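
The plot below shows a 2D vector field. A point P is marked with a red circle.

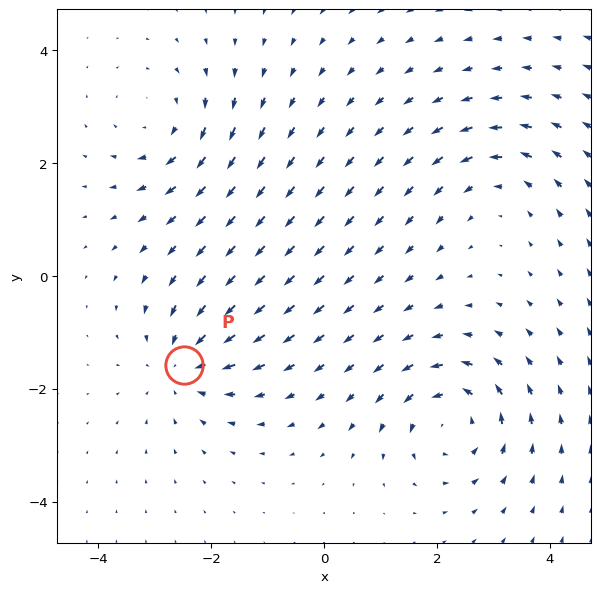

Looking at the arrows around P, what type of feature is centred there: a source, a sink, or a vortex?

At P (-2.5, -1.6) the arrows converge inward. Divergence about -4, curl ≈0 — negative divergence with near-zero curl is a sink.

sink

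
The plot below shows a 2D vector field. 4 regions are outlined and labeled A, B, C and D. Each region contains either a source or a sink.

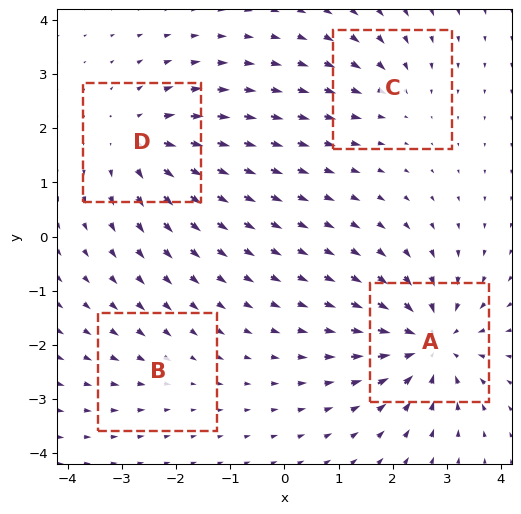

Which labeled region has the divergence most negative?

Divergence at each region's feature centre — A: about -7, B: about -2, C: about -3, D: about +5. Region A is most negative.

A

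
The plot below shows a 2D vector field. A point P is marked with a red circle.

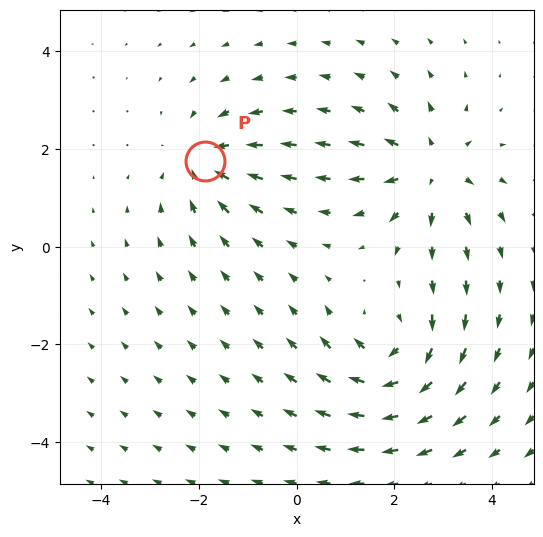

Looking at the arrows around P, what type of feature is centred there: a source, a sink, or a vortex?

sink

At P (-1.9, 1.7) the arrows converge inward. Divergence about -3, curl ≈0 — negative divergence with near-zero curl is a sink.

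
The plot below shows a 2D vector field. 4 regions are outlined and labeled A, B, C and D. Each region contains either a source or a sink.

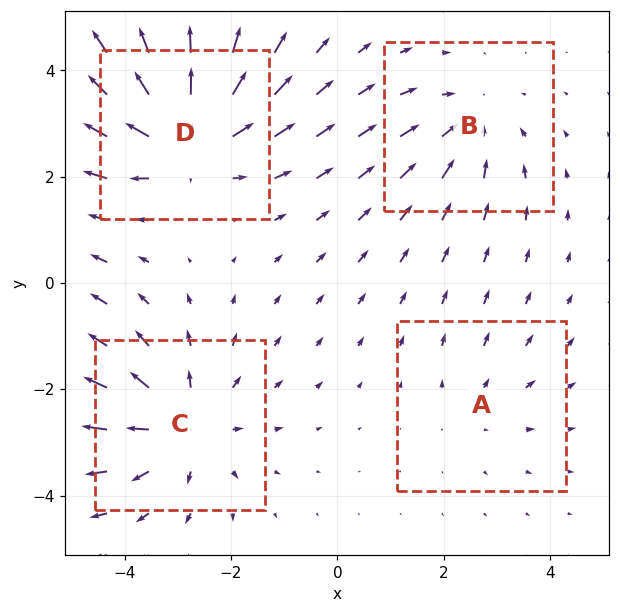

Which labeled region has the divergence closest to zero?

A

Divergence at each region's feature centre — A: about +2, B: about -3, C: about +4, D: about +6. Region A is closest to zero.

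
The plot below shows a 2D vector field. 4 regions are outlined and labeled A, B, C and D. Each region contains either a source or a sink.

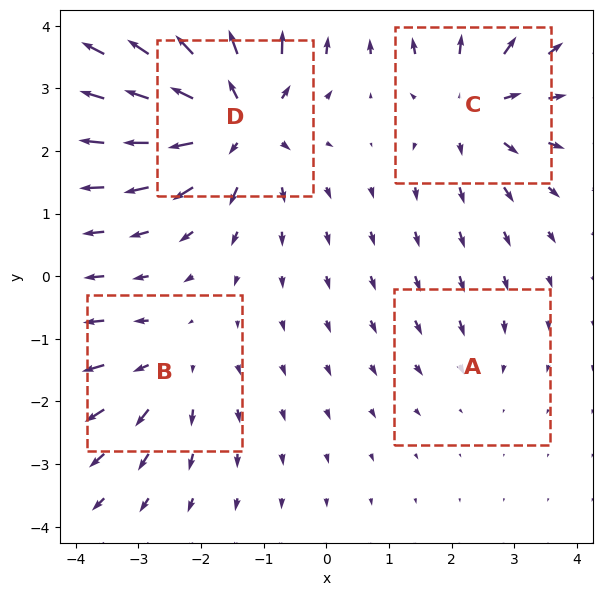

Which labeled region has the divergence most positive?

D

Divergence at each region's feature centre — A: about -2, B: about +4, C: about +5, D: about +8. Region D is most positive.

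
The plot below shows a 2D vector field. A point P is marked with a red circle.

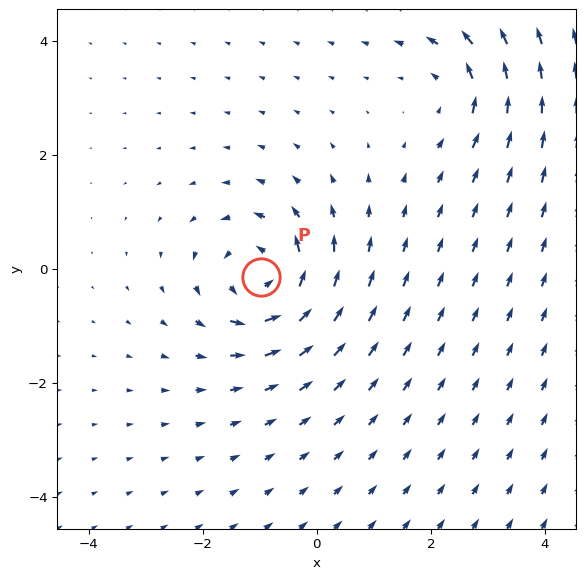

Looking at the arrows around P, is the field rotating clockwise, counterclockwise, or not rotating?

counterclockwise

Near P at (-1.0, -0.1) the arrows circulate counterclockwise. The curl (z-component) there is about +6; positive curl means counterclockwise rotation.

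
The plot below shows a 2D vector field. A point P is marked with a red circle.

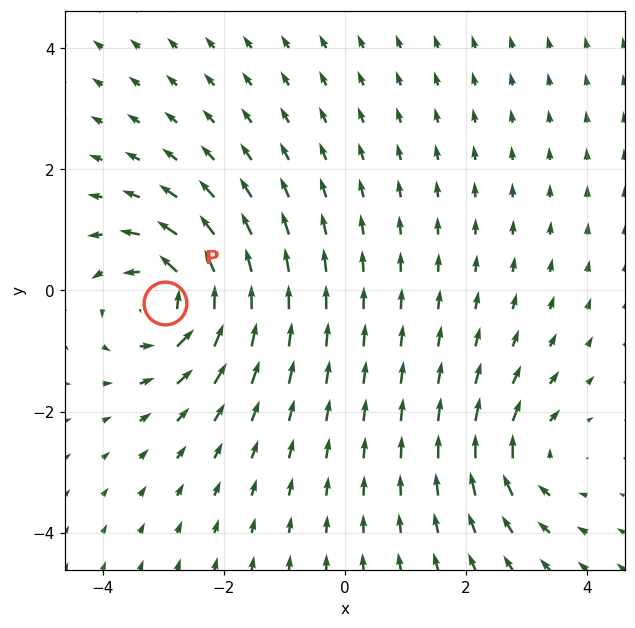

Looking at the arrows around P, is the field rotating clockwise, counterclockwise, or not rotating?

Near P at (-3.0, -0.2) the arrows circulate counterclockwise. The curl (z-component) there is about +5; positive curl means counterclockwise rotation.

counterclockwise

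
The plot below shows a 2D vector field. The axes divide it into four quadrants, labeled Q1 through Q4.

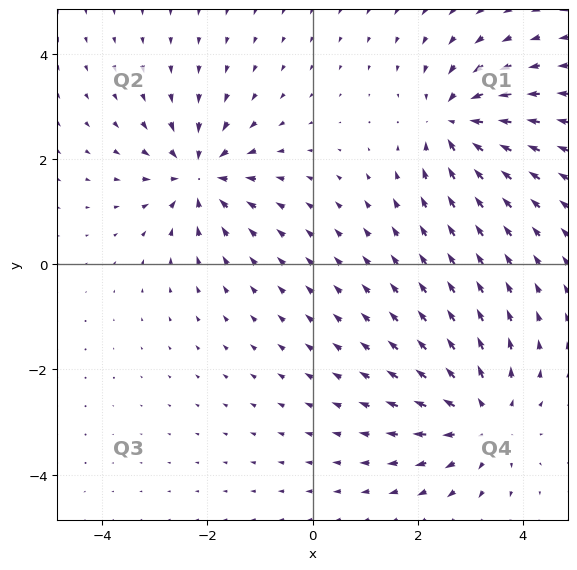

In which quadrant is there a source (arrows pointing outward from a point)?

The source sits at approximately (3.2, -3.0), which lies in quadrant Q4. The divergence there is about +5, positive as expected for a source.

Q4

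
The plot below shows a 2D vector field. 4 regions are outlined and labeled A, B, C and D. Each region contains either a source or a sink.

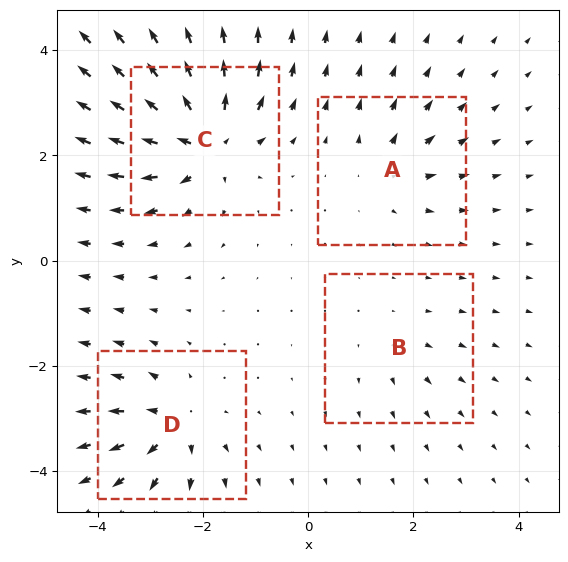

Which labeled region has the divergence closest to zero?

Divergence at each region's feature centre — A: about +4, B: about +2, C: about +9, D: about +6. Region B is closest to zero.

B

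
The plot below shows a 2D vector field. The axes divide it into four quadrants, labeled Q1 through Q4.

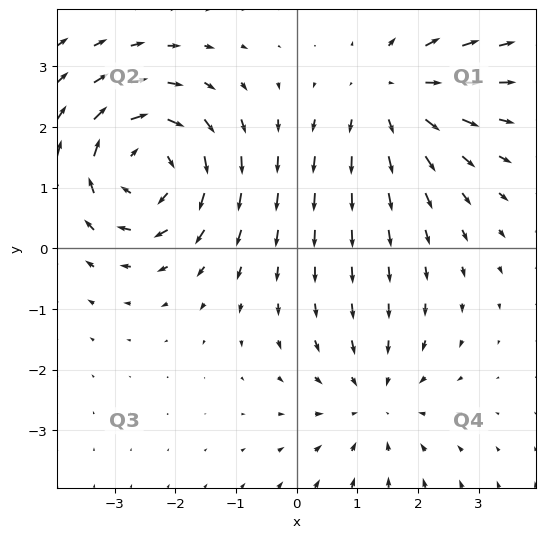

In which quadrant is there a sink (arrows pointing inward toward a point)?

The sink sits at approximately (1.3, -2.5), which lies in quadrant Q4. The divergence there is about -3, negative as expected for a sink.

Q4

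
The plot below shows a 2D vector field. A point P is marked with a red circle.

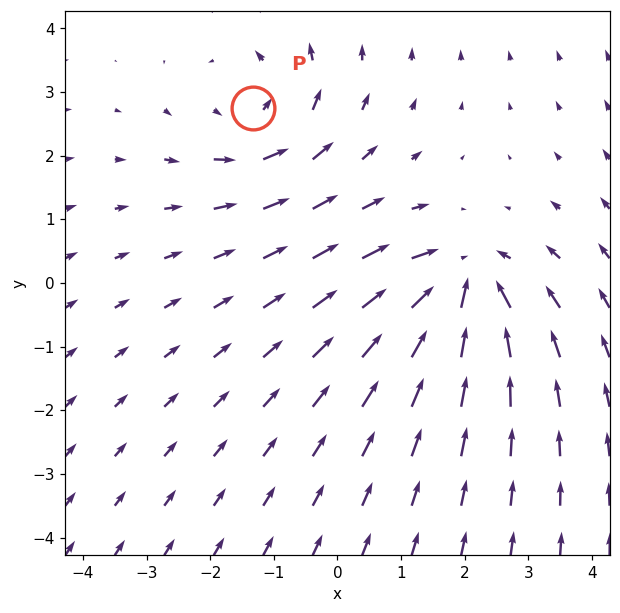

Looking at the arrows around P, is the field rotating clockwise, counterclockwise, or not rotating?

counterclockwise

Near P at (-1.3, 2.7) the arrows circulate counterclockwise. The curl (z-component) there is about +3; positive curl means counterclockwise rotation.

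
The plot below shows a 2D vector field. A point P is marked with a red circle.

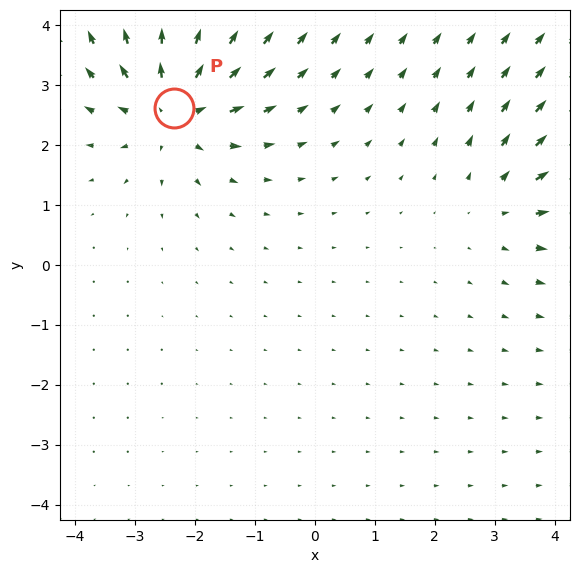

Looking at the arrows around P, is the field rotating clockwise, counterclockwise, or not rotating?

Near P at (-2.4, 2.6) the arrows show no circulation. The curl there is ≈0.

not rotating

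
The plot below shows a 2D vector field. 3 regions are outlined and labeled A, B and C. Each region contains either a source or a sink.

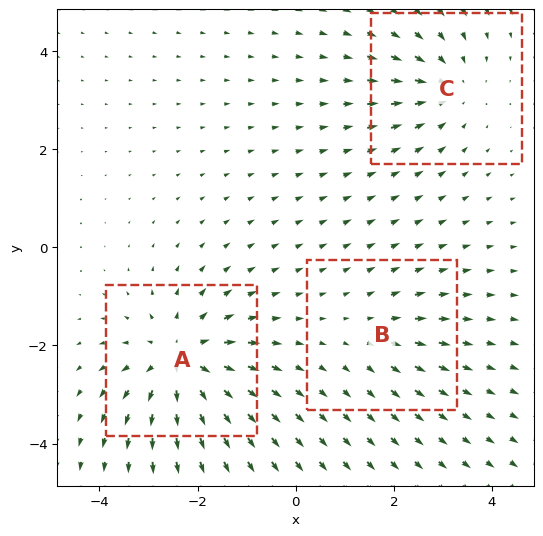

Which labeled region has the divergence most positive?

A

Divergence at each region's feature centre — A: about +5, B: about +2, C: about -3. Region A is most positive.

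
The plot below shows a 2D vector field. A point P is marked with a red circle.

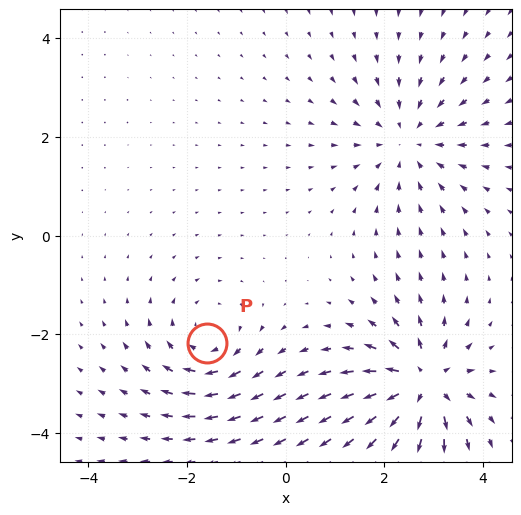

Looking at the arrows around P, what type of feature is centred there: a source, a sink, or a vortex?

vortex

At P (-1.6, -2.2) the arrows circulate clockwise. Divergence ≈0, curl about -3 — near-zero divergence with nonzero curl is a vortex.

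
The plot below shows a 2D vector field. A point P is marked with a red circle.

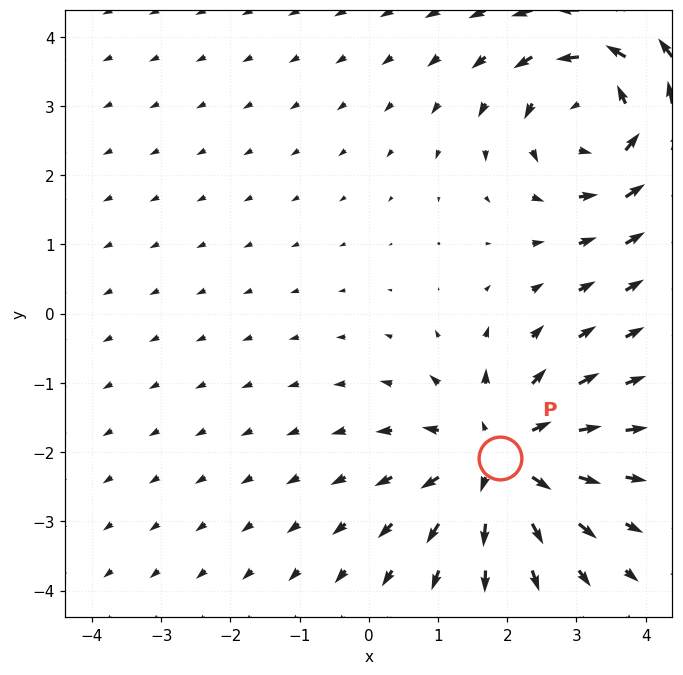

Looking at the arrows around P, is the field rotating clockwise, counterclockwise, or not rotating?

Near P at (1.9, -2.1) the arrows show no circulation. The curl there is ≈0.

not rotating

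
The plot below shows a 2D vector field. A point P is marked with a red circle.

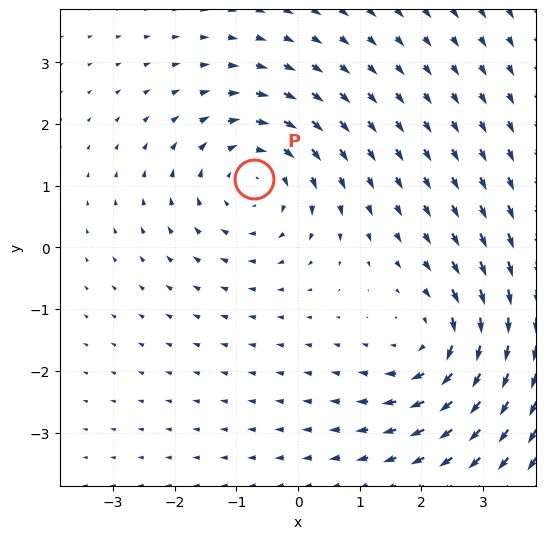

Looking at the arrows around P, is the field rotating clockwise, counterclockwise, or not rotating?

Near P at (-0.7, 1.1) the arrows circulate clockwise. The curl (z-component) there is about -4; negative curl means clockwise rotation.

clockwise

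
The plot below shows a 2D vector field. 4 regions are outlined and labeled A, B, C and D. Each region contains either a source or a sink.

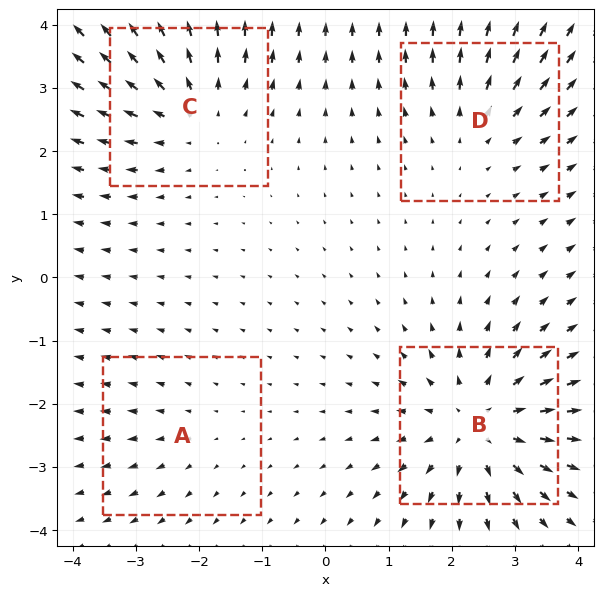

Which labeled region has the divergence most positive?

Divergence at each region's feature centre — A: about +2, B: about +6, C: about +4, D: about +3. Region B is most positive.

B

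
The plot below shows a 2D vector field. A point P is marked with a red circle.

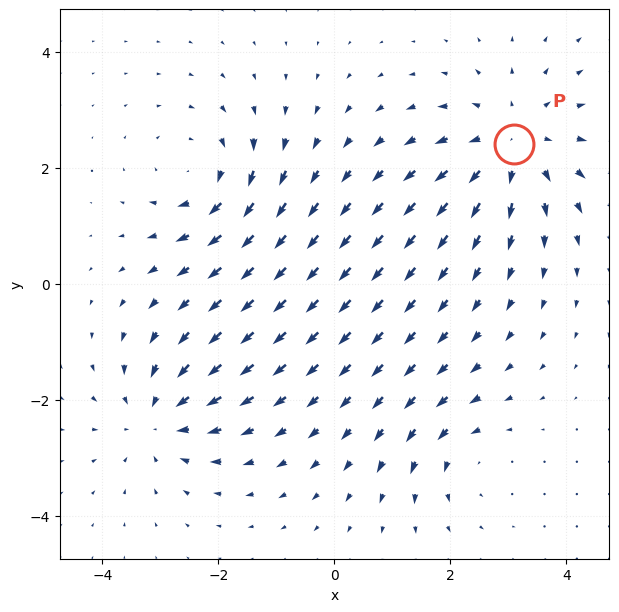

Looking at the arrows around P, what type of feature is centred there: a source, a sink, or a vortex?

source

At P (3.1, 2.4) the arrows spread outward. Divergence about +4, curl ≈0 — positive divergence with near-zero curl is a source.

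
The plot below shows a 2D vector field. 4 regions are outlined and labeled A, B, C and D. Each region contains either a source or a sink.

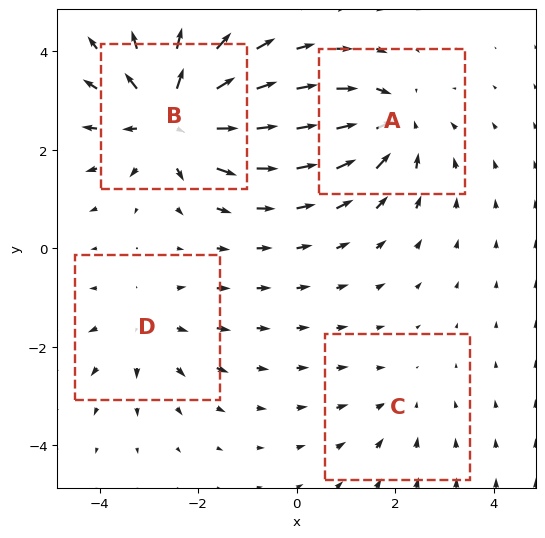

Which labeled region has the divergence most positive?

Divergence at each region's feature centre — A: about -4, B: about +6, C: about -2, D: about +3. Region B is most positive.

B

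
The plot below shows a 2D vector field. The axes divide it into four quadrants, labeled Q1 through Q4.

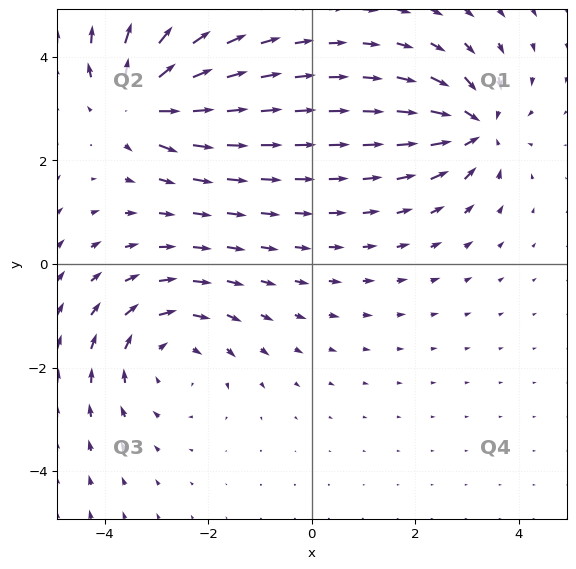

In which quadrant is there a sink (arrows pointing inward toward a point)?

The sink sits at approximately (3.2, 2.6), which lies in quadrant Q1. The divergence there is about -5, negative as expected for a sink.

Q1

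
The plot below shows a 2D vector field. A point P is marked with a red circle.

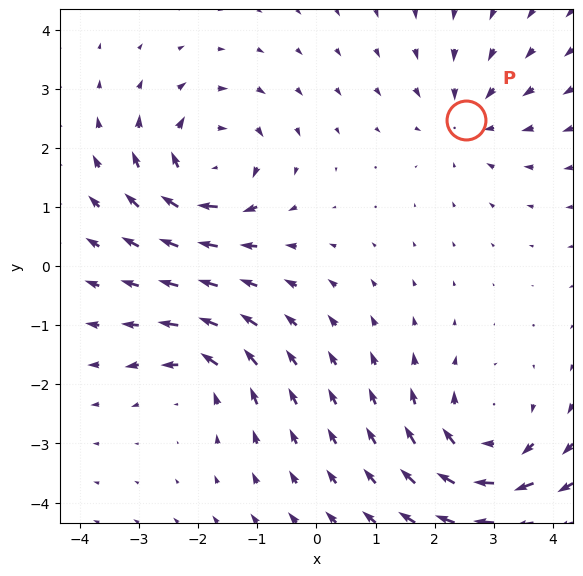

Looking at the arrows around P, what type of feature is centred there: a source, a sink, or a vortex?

At P (2.5, 2.5) the arrows converge inward. Divergence about -3, curl ≈0 — negative divergence with near-zero curl is a sink.

sink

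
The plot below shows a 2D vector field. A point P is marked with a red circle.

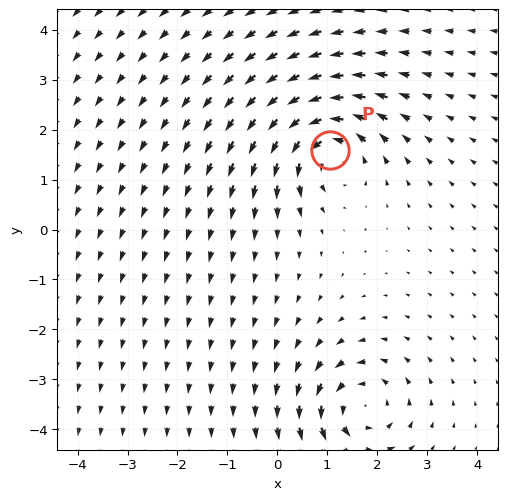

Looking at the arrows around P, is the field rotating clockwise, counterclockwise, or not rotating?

counterclockwise

Near P at (1.1, 1.6) the arrows circulate counterclockwise. The curl (z-component) there is about +6; positive curl means counterclockwise rotation.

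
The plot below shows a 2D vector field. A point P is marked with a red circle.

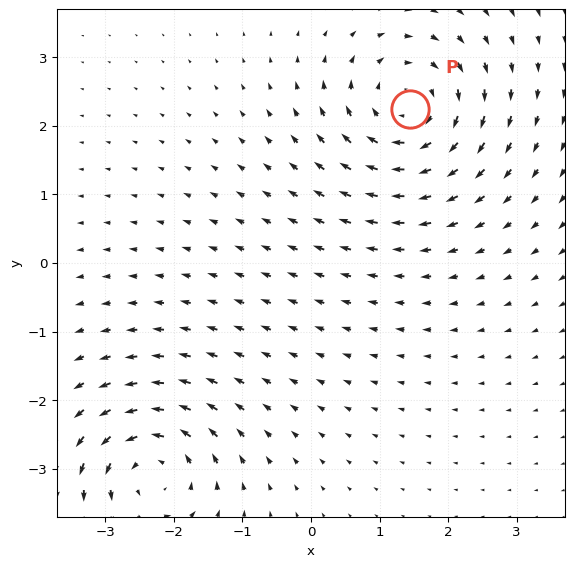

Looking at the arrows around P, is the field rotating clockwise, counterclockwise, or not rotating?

Near P at (1.4, 2.3) the arrows circulate clockwise. The curl (z-component) there is about -6; negative curl means clockwise rotation.

clockwise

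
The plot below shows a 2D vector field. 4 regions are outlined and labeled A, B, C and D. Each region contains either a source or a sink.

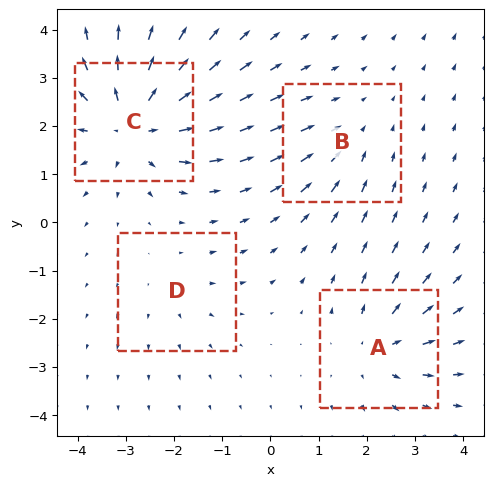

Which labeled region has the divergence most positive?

C

Divergence at each region's feature centre — A: about +4, B: about -3, C: about +7, D: about +2. Region C is most positive.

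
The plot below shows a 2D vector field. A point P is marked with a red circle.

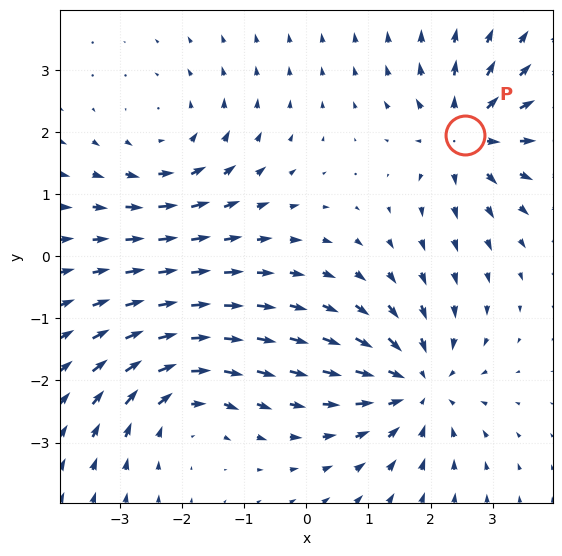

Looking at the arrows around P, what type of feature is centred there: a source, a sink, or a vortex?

source

At P (2.6, 2.0) the arrows spread outward. Divergence about +5, curl ≈0 — positive divergence with near-zero curl is a source.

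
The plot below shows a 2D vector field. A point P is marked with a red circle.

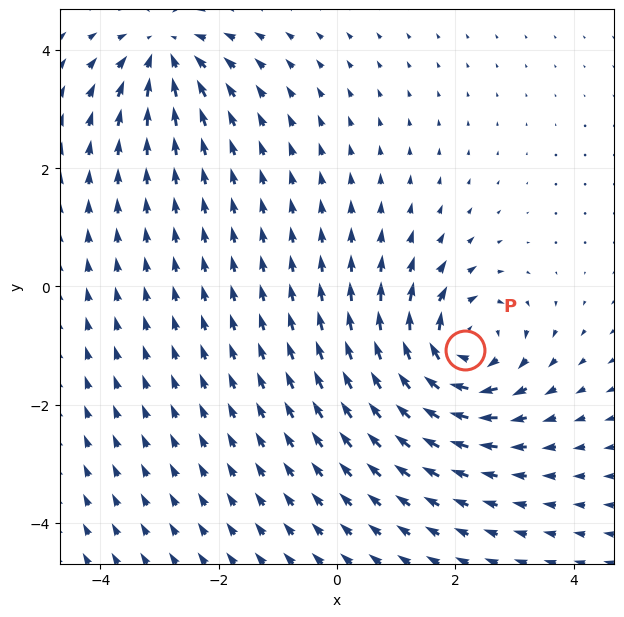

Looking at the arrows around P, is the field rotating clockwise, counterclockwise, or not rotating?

Near P at (2.2, -1.1) the arrows circulate clockwise. The curl (z-component) there is about -5; negative curl means clockwise rotation.

clockwise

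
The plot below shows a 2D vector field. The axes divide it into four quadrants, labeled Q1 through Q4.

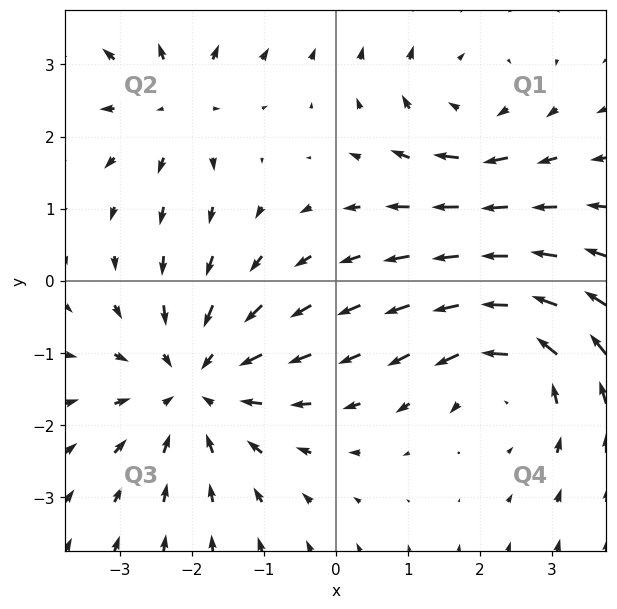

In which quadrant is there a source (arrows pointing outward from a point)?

The source sits at approximately (-2.2, 2.5), which lies in quadrant Q2. The divergence there is about +3, positive as expected for a source.

Q2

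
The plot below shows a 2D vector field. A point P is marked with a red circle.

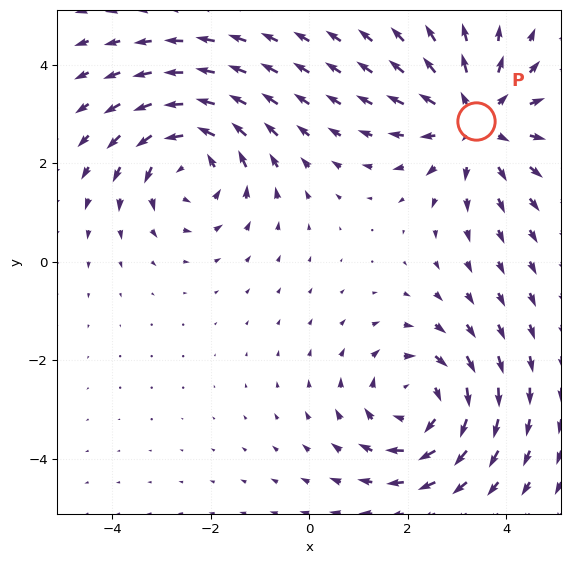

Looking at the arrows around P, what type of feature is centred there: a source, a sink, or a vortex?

source

At P (3.4, 2.8) the arrows spread outward. Divergence about +4, curl ≈0 — positive divergence with near-zero curl is a source.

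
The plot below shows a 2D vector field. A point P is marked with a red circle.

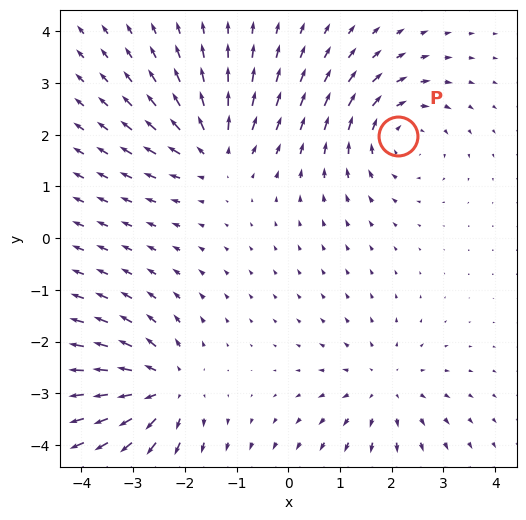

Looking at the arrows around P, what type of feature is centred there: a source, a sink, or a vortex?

At P (2.1, 2.0) the arrows circulate clockwise. Divergence ≈0, curl about -5 — near-zero divergence with nonzero curl is a vortex.

vortex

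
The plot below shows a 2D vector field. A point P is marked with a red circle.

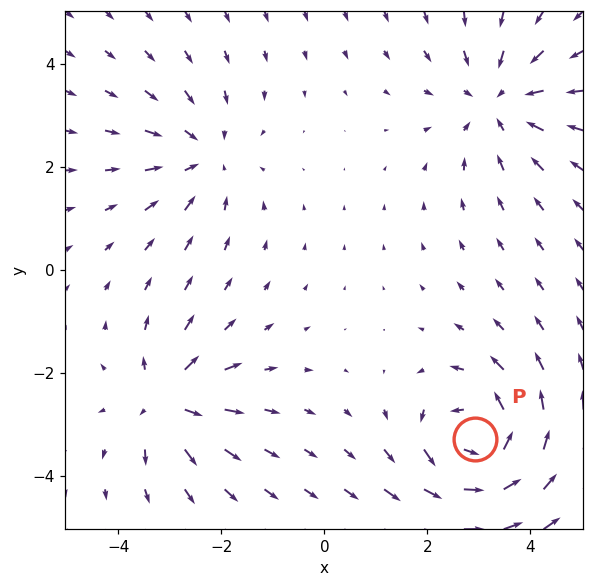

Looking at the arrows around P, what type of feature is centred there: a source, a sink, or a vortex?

vortex

At P (2.9, -3.3) the arrows circulate counterclockwise. Divergence ≈0, curl about +6 — near-zero divergence with nonzero curl is a vortex.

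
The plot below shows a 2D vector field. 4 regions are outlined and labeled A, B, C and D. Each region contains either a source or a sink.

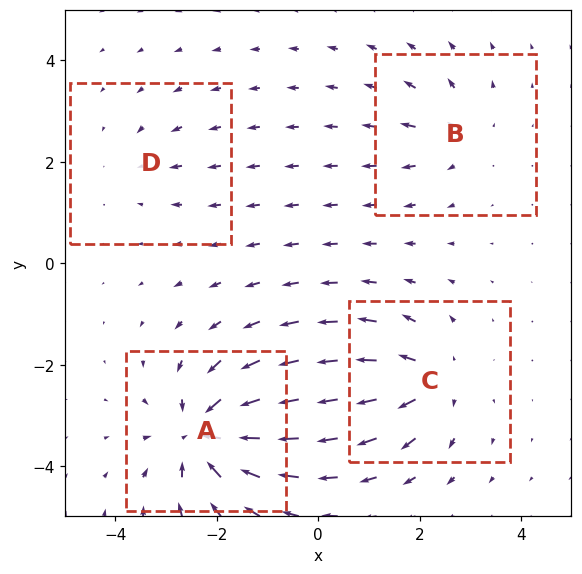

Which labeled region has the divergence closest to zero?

Divergence at each region's feature centre — A: about -8, B: about +4, C: about +6, D: about -2. Region D is closest to zero.

D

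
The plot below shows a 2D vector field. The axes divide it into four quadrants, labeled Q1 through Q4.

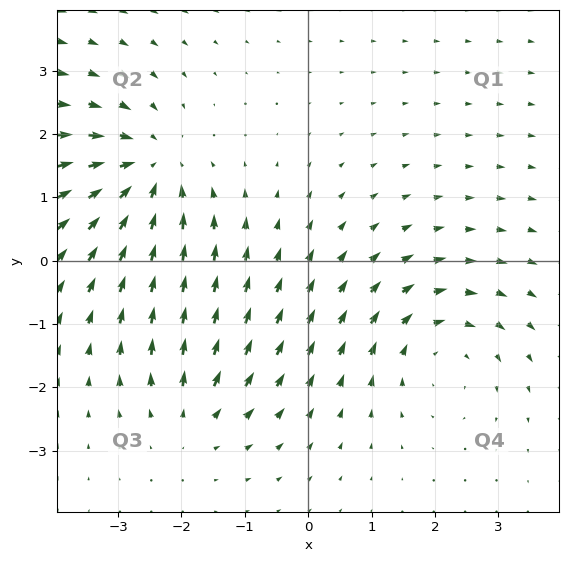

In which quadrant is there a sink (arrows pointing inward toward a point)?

The sink sits at approximately (-2.5, 1.4), which lies in quadrant Q2. The divergence there is about -5, negative as expected for a sink.

Q2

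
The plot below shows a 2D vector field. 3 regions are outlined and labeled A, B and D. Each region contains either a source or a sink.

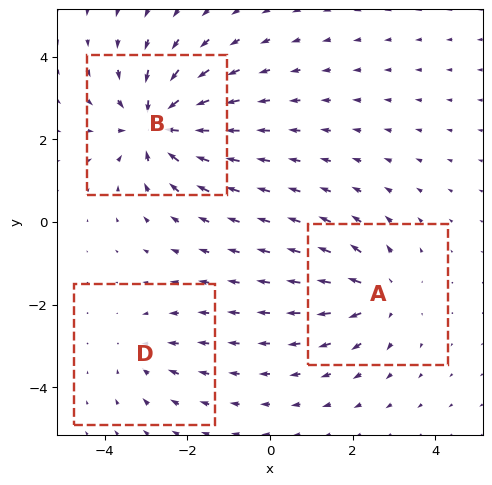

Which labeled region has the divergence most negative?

Divergence at each region's feature centre — A: about +4, B: about -6, D: about -2. Region B is most negative.

B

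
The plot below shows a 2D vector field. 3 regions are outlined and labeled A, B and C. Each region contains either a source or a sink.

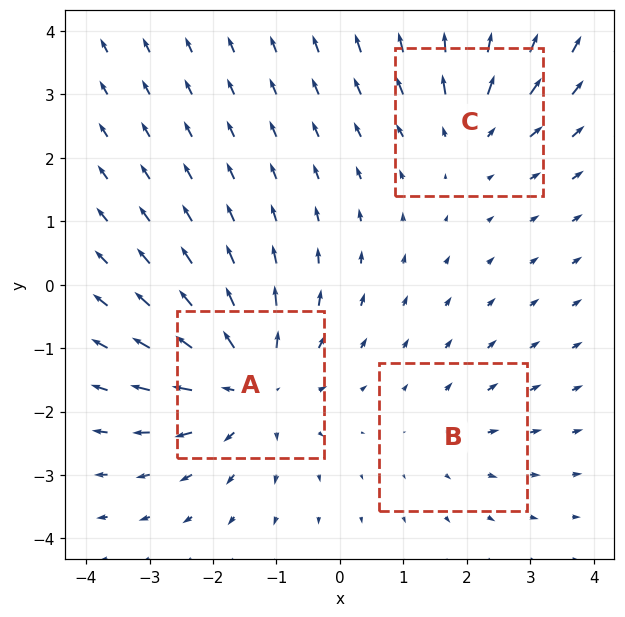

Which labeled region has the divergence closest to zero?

B

Divergence at each region's feature centre — A: about +4, B: about +2, C: about +3. Region B is closest to zero.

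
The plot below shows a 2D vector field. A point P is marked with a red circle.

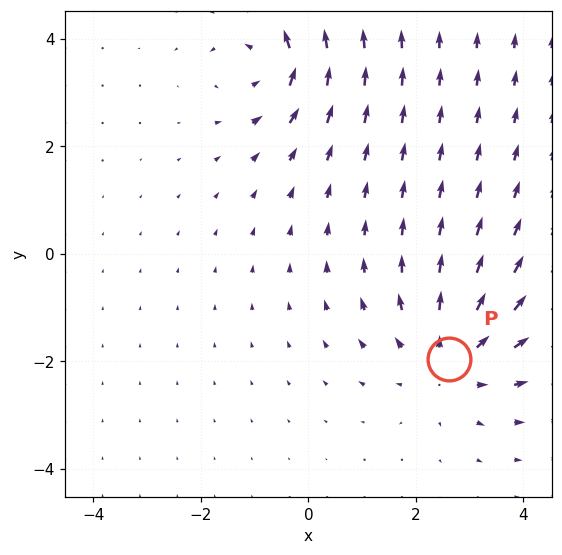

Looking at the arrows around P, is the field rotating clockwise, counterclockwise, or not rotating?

not rotating

Near P at (2.6, -2.0) the arrows show no circulation. The curl there is ≈0.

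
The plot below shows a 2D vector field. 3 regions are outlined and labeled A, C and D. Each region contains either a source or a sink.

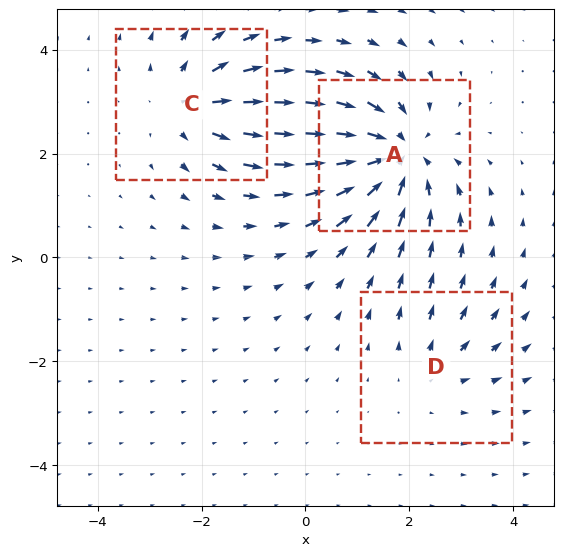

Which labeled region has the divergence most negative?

A

Divergence at each region's feature centre — A: about -5, C: about +3, D: about +2. Region A is most negative.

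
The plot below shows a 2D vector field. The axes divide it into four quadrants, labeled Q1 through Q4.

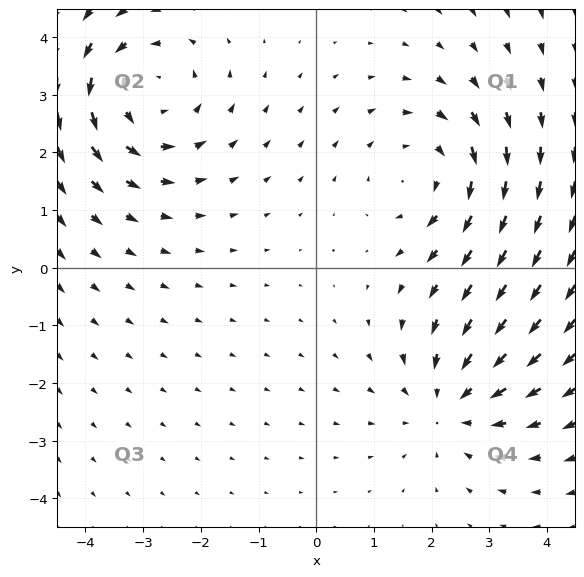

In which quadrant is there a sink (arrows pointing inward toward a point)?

Q4

The sink sits at approximately (2.3, -2.4), which lies in quadrant Q4. The divergence there is about -3, negative as expected for a sink.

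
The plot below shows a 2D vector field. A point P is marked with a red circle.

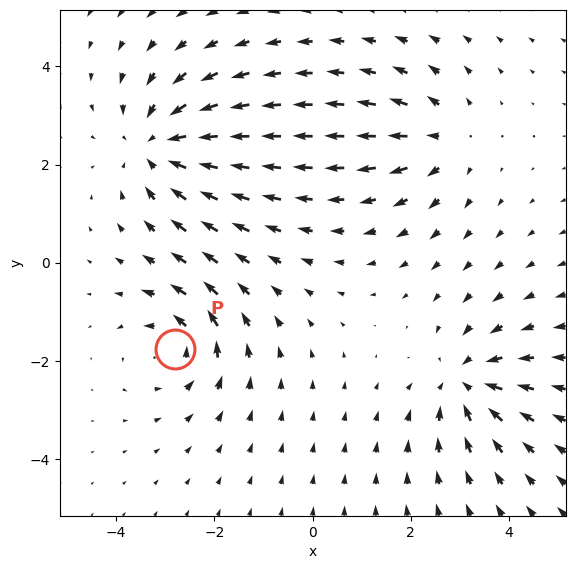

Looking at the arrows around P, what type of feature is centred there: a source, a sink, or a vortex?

At P (-2.8, -1.8) the arrows circulate counterclockwise. Divergence ≈0, curl about +4 — near-zero divergence with nonzero curl is a vortex.

vortex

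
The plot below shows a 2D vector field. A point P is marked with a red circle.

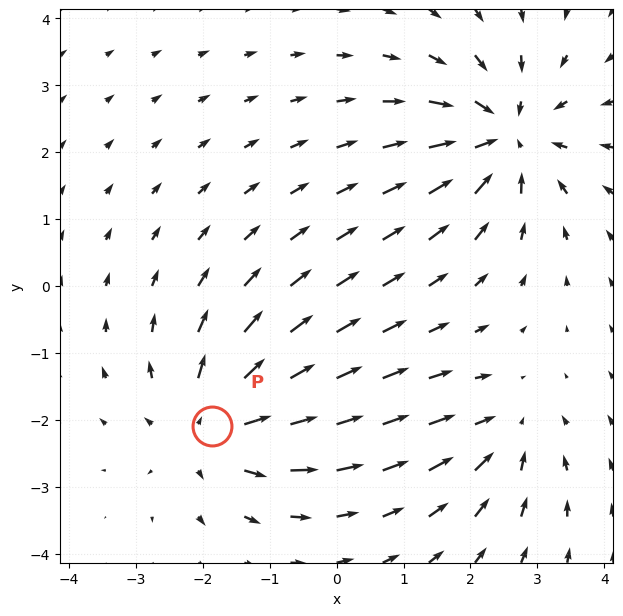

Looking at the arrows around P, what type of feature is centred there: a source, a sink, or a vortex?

At P (-1.9, -2.1) the arrows spread outward. Divergence about +5, curl ≈0 — positive divergence with near-zero curl is a source.

source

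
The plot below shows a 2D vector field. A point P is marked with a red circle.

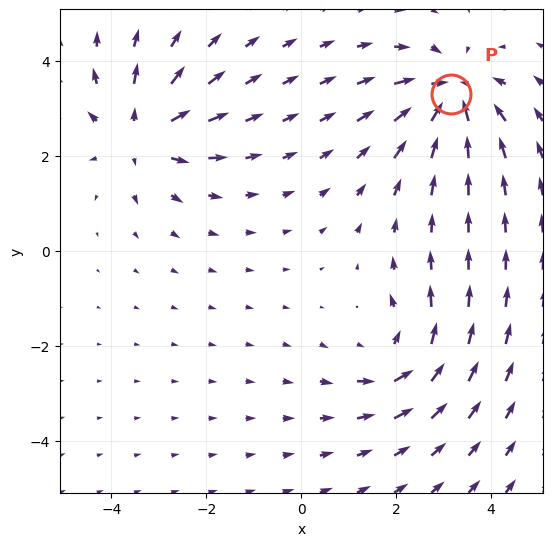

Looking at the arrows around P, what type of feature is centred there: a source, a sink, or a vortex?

At P (3.2, 3.3) the arrows converge inward. Divergence about -5, curl ≈0 — negative divergence with near-zero curl is a sink.

sink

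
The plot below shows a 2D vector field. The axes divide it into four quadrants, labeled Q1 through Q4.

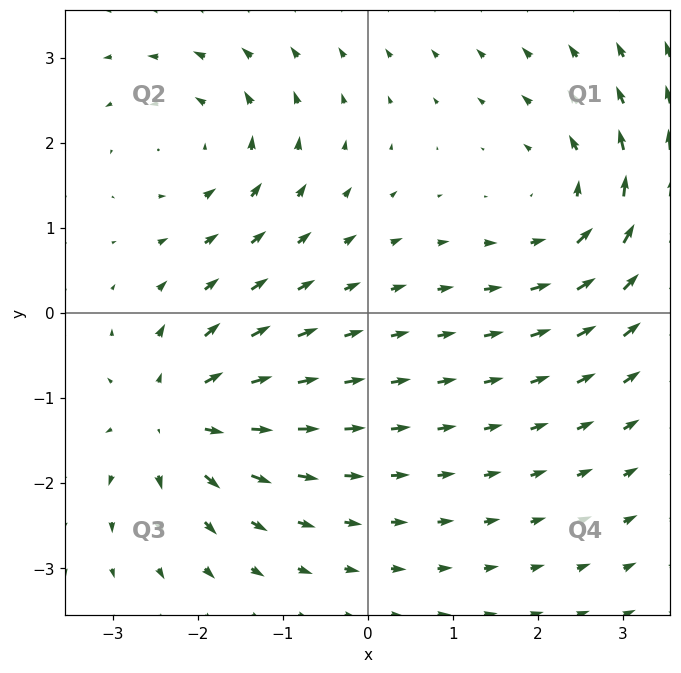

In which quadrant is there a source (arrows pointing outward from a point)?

Q3

The source sits at approximately (-2.2, -1.2), which lies in quadrant Q3. The divergence there is about +5, positive as expected for a source.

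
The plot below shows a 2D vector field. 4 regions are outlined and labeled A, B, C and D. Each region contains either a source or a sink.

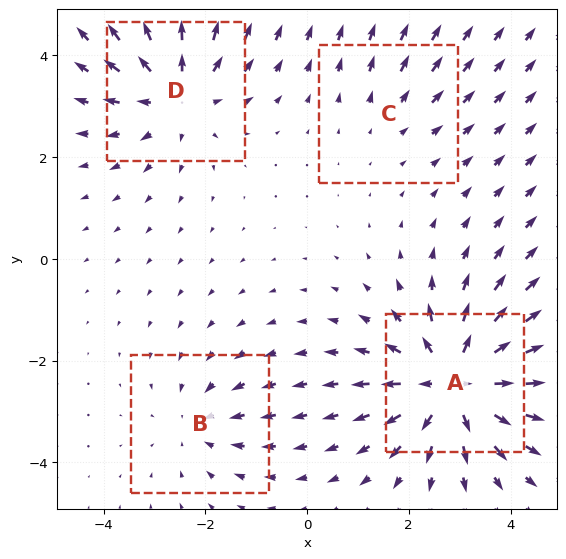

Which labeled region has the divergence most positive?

A

Divergence at each region's feature centre — A: about +7, B: about -3, C: about +2, D: about +5. Region A is most positive.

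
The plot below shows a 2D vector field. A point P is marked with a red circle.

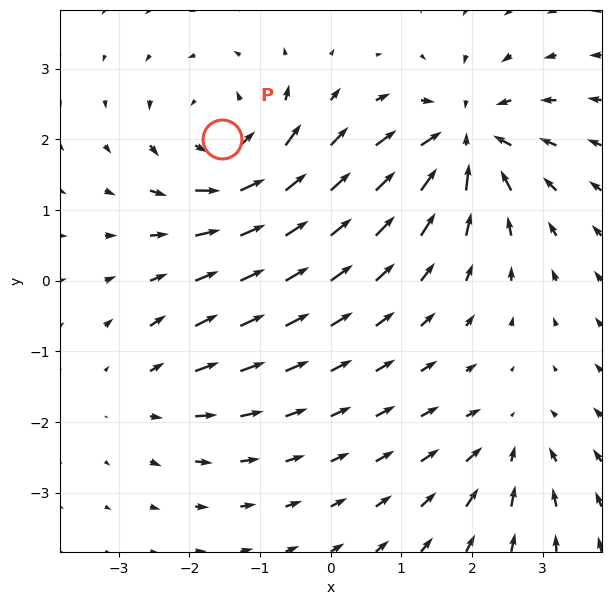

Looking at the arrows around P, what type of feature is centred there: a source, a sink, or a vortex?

At P (-1.5, 2.0) the arrows circulate counterclockwise. Divergence ≈0, curl about +5 — near-zero divergence with nonzero curl is a vortex.

vortex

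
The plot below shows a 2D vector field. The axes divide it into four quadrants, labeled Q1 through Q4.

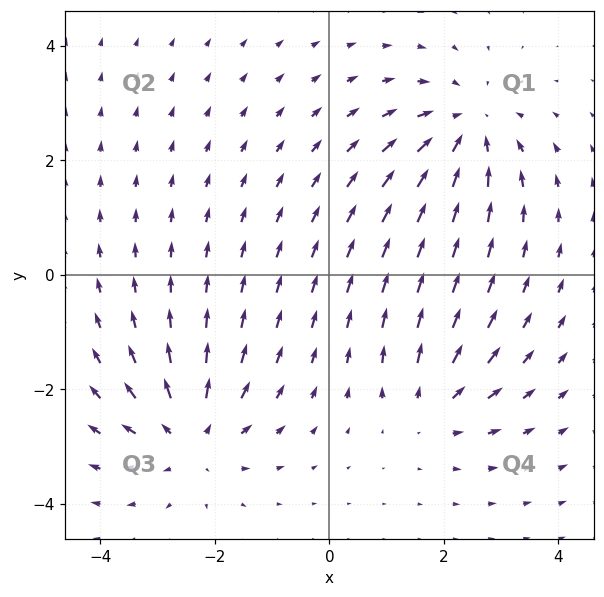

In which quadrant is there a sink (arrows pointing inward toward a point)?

The sink sits at approximately (2.4, 2.5), which lies in quadrant Q1. The divergence there is about -4, negative as expected for a sink.

Q1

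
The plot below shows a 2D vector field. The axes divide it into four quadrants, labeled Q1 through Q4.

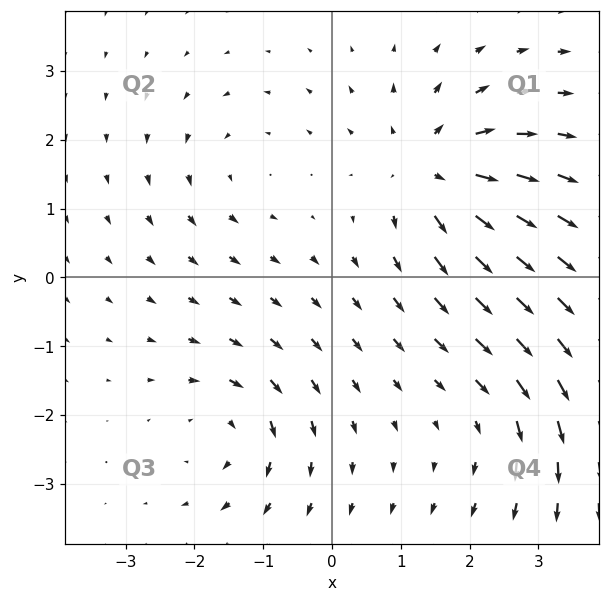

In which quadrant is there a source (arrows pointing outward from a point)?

The source sits at approximately (1.5, 1.6), which lies in quadrant Q1. The divergence there is about +6, positive as expected for a source.

Q1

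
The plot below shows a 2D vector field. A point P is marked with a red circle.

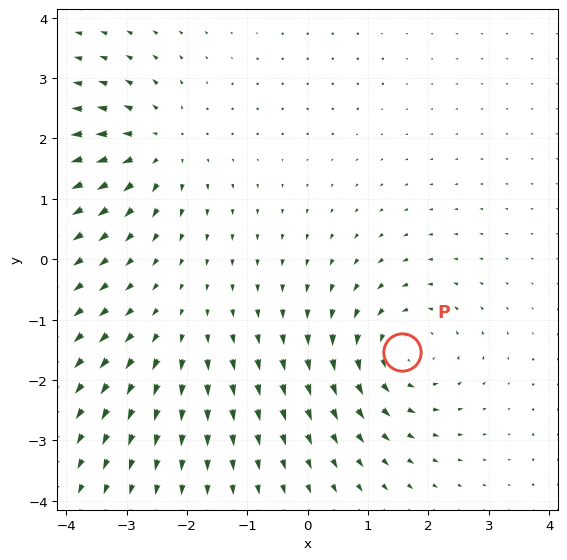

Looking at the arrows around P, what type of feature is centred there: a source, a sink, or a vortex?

vortex

At P (1.6, -1.5) the arrows circulate counterclockwise. Divergence ≈0, curl about +4 — near-zero divergence with nonzero curl is a vortex.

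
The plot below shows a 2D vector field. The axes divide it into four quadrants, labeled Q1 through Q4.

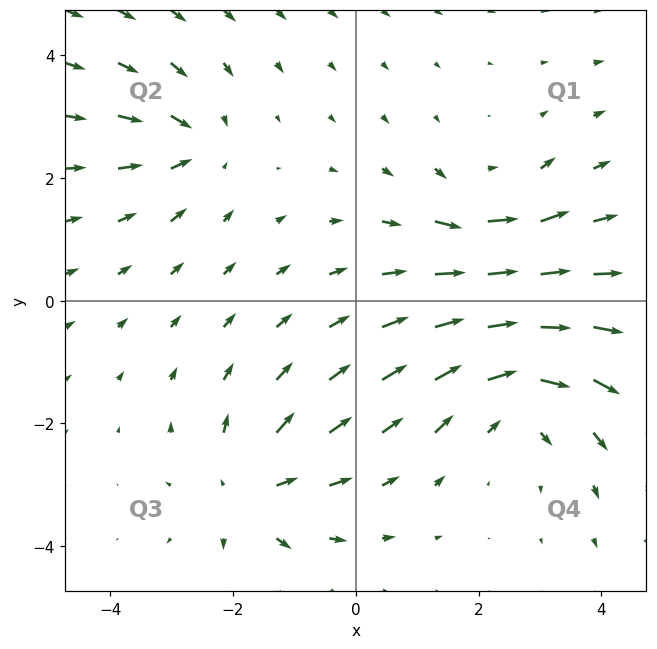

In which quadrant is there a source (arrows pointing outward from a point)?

Q3

The source sits at approximately (-1.7, -3.1), which lies in quadrant Q3. The divergence there is about +4, positive as expected for a source.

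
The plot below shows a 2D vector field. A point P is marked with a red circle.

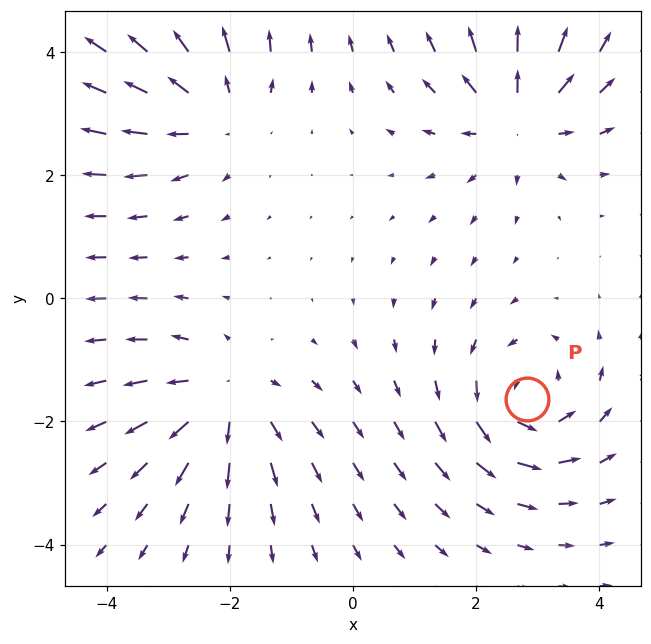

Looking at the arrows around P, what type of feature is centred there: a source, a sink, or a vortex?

vortex

At P (2.8, -1.6) the arrows circulate counterclockwise. Divergence ≈0, curl about +4 — near-zero divergence with nonzero curl is a vortex.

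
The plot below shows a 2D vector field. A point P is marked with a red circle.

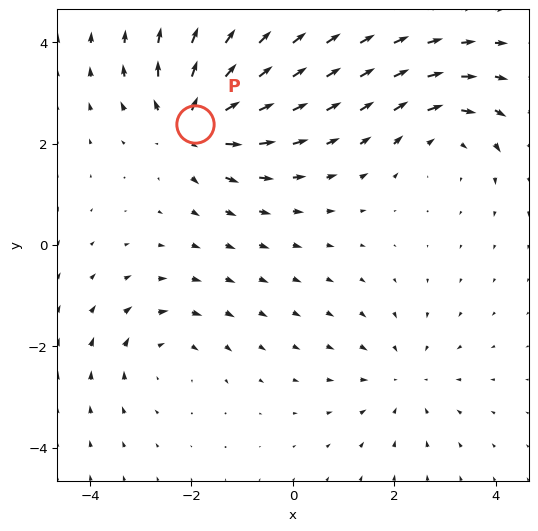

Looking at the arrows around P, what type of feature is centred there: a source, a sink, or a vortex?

At P (-1.9, 2.4) the arrows spread outward. Divergence about +6, curl ≈0 — positive divergence with near-zero curl is a source.

source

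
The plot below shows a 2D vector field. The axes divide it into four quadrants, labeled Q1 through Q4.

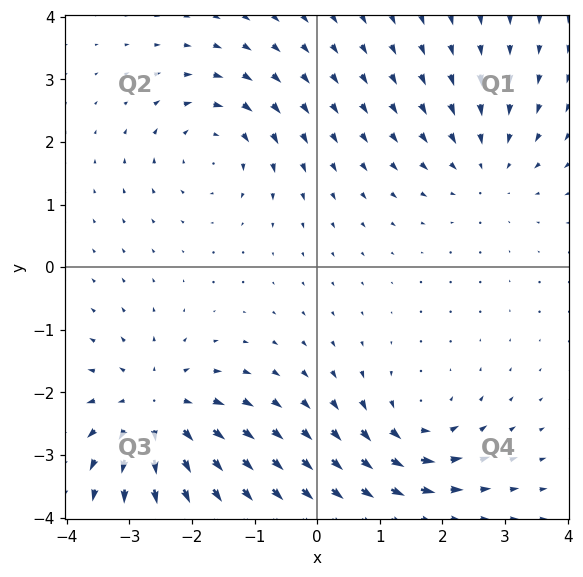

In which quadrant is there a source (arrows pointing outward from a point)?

The source sits at approximately (-2.6, -2.3), which lies in quadrant Q3. The divergence there is about +5, positive as expected for a source.

Q3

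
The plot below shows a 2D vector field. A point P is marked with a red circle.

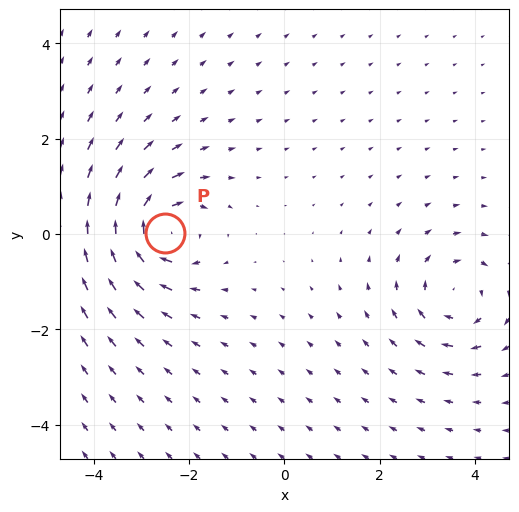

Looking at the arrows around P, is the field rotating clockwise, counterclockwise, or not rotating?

clockwise

Near P at (-2.5, 0.0) the arrows circulate clockwise. The curl (z-component) there is about -6; negative curl means clockwise rotation.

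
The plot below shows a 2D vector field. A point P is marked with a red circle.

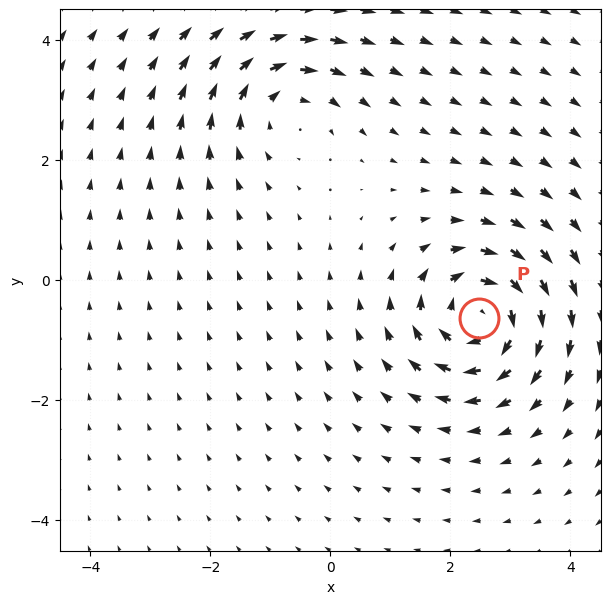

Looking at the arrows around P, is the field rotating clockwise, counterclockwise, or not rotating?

clockwise

Near P at (2.5, -0.6) the arrows circulate clockwise. The curl (z-component) there is about -6; negative curl means clockwise rotation.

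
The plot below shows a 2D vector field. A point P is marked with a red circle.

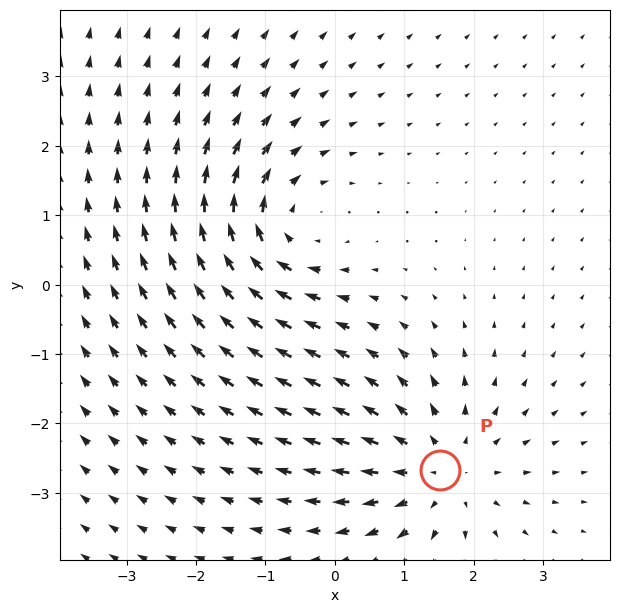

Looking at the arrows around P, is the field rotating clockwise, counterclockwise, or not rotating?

not rotating

Near P at (1.5, -2.7) the arrows show no circulation. The curl there is ≈0.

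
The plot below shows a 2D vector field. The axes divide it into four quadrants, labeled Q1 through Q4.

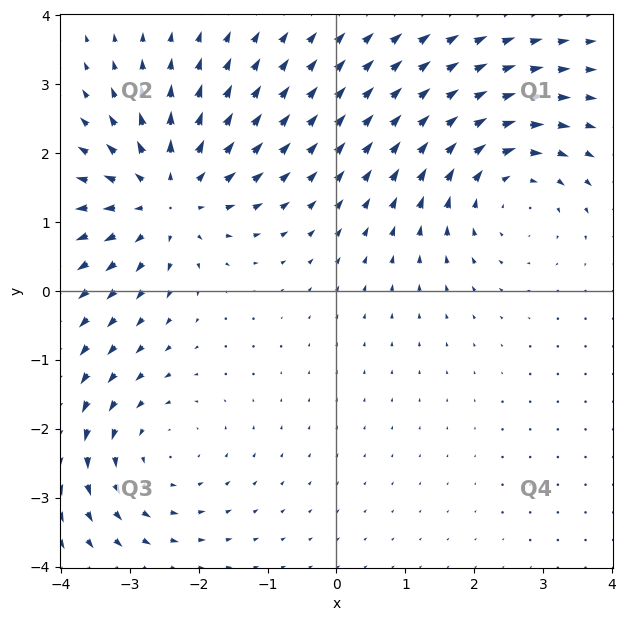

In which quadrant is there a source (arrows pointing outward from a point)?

The source sits at approximately (-2.5, 1.4), which lies in quadrant Q2. The divergence there is about +4, positive as expected for a source.

Q2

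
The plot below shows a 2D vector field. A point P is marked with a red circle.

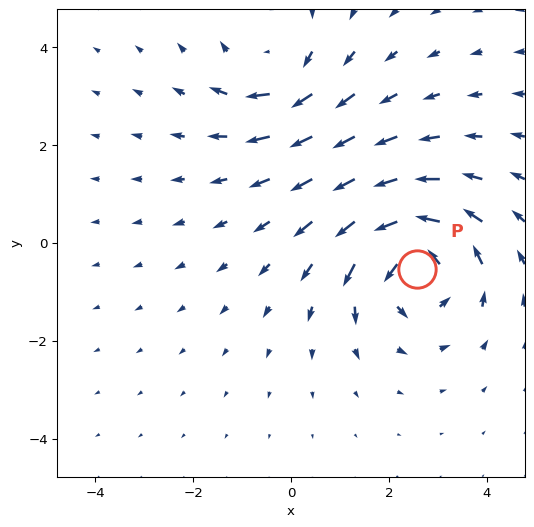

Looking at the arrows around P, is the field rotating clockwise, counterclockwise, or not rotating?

counterclockwise

Near P at (2.6, -0.5) the arrows circulate counterclockwise. The curl (z-component) there is about +4; positive curl means counterclockwise rotation.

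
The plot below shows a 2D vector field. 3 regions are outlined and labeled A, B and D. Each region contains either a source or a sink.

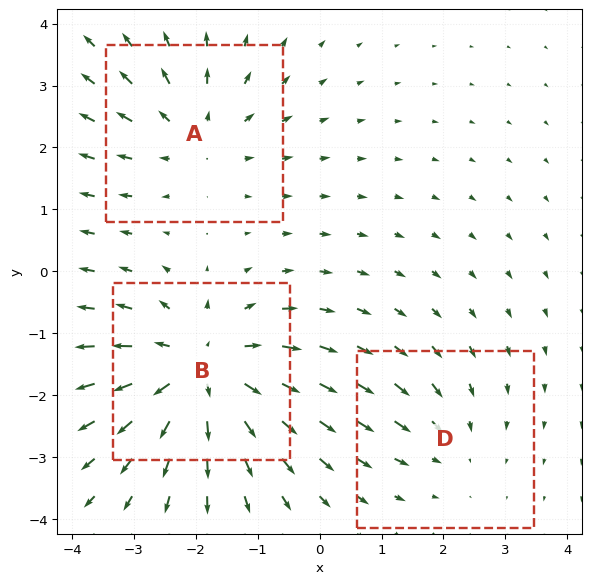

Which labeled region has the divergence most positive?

Divergence at each region's feature centre — A: about +3, B: about +5, D: about -2. Region B is most positive.

B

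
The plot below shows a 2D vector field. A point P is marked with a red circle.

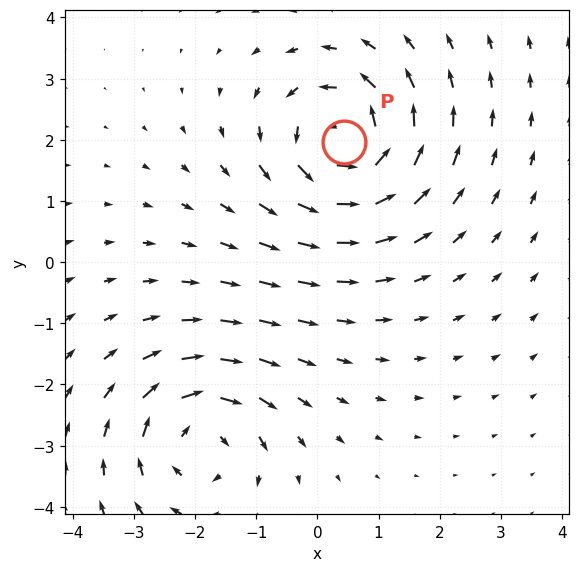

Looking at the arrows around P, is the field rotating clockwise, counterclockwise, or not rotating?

counterclockwise

Near P at (0.4, 2.0) the arrows circulate counterclockwise. The curl (z-component) there is about +4; positive curl means counterclockwise rotation.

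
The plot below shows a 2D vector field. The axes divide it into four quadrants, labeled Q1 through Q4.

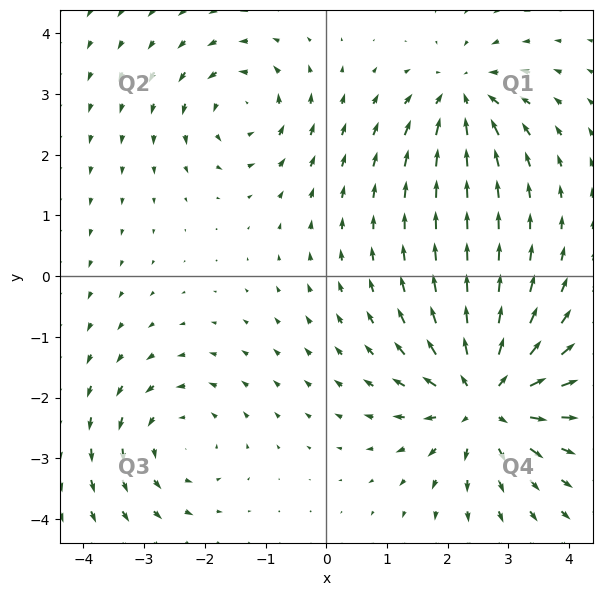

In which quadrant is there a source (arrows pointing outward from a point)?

The source sits at approximately (2.6, -2.0), which lies in quadrant Q4. The divergence there is about +5, positive as expected for a source.

Q4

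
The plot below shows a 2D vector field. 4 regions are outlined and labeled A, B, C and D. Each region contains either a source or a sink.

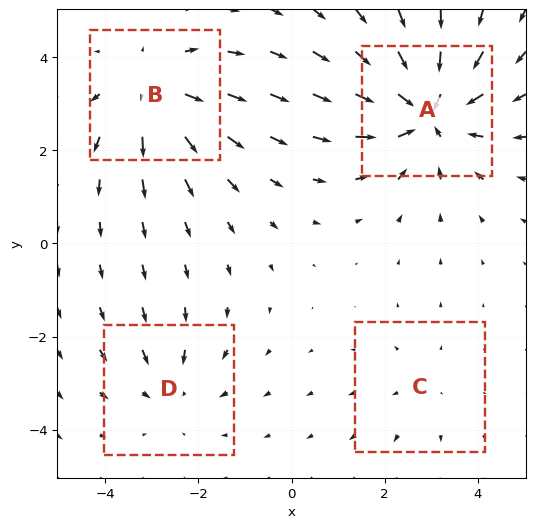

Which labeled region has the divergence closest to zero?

Divergence at each region's feature centre — A: about -6, B: about +4, C: about +2, D: about -3. Region C is closest to zero.

C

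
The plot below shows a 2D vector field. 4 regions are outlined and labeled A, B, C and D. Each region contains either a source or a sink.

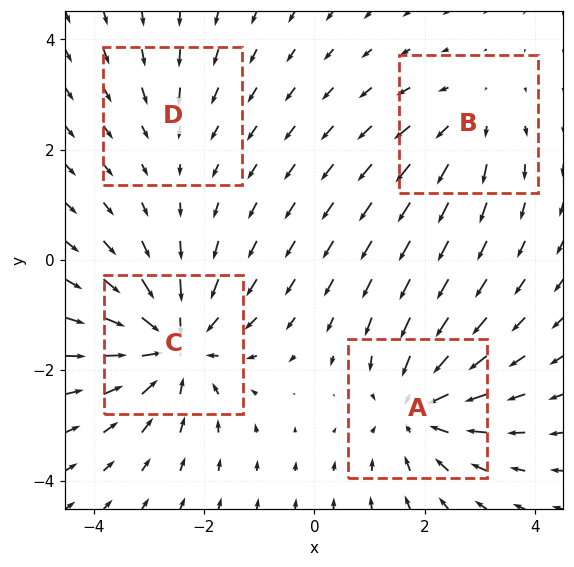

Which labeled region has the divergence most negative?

Divergence at each region's feature centre — A: about -5, B: about +3, C: about -6, D: about -2. Region C is most negative.

C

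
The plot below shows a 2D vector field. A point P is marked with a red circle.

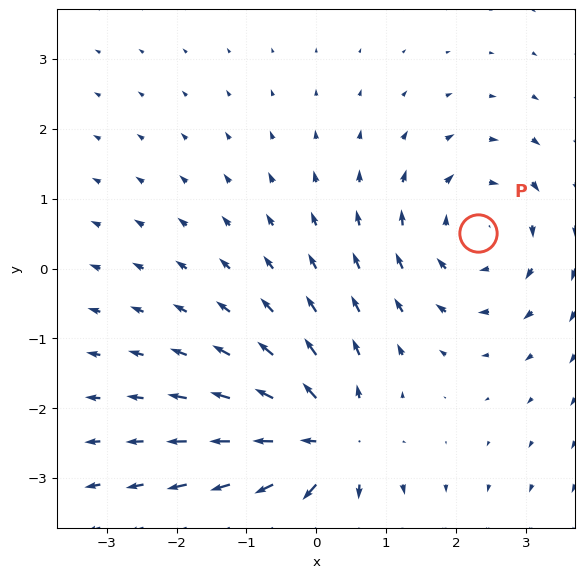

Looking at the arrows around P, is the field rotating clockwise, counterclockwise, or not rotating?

Near P at (2.3, 0.5) the arrows circulate clockwise. The curl (z-component) there is about -4; negative curl means clockwise rotation.

clockwise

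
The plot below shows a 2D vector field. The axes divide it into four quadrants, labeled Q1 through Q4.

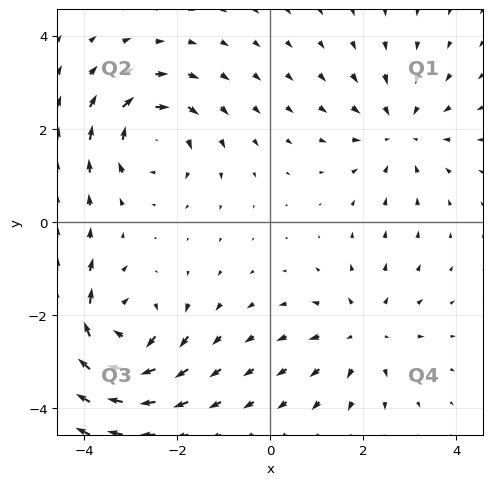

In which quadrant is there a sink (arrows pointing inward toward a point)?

Q1

The sink sits at approximately (2.8, 1.9), which lies in quadrant Q1. The divergence there is about -3, negative as expected for a sink.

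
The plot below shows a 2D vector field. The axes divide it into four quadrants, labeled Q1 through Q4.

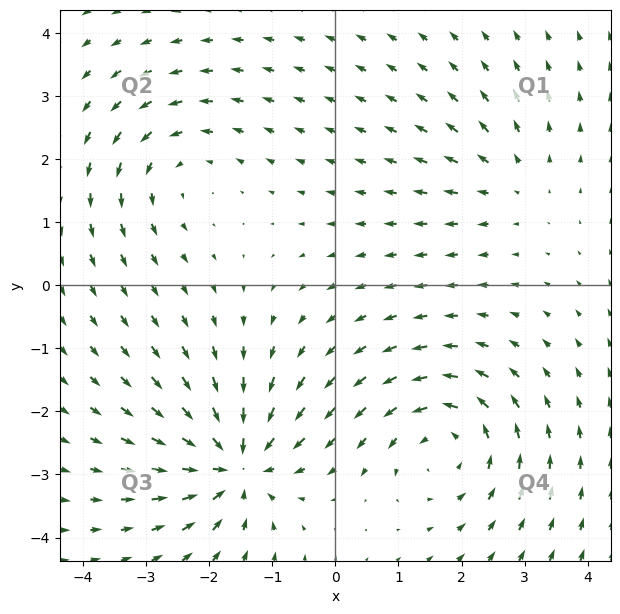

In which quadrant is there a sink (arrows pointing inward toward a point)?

The sink sits at approximately (-1.6, -2.8), which lies in quadrant Q3. The divergence there is about -7, negative as expected for a sink.

Q3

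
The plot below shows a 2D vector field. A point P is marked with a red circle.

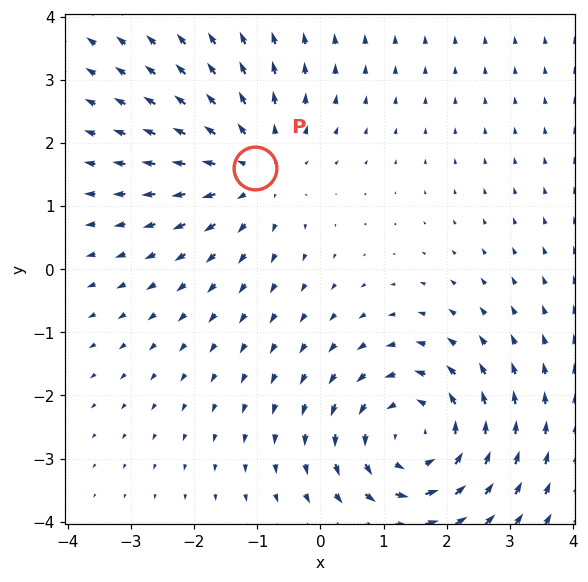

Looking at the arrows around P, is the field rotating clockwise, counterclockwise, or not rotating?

Near P at (-1.0, 1.6) the arrows show no circulation. The curl there is ≈0.

not rotating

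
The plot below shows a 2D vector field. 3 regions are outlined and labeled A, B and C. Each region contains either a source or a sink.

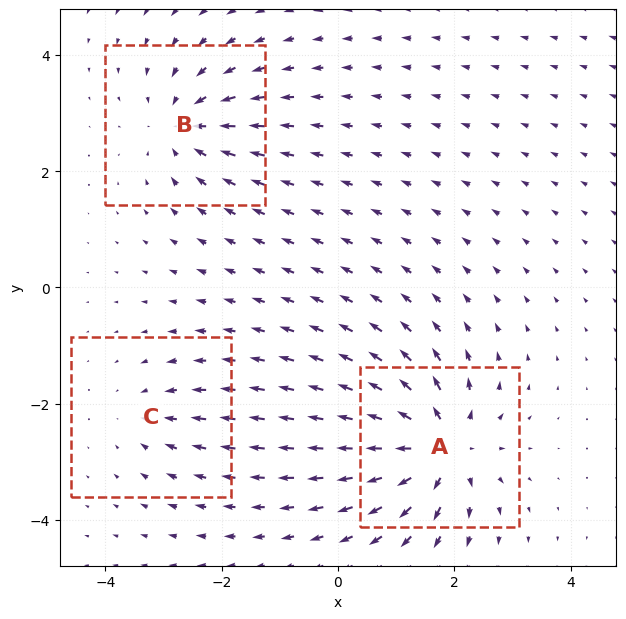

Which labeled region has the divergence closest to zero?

Divergence at each region's feature centre — A: about +6, B: about -4, C: about -2. Region C is closest to zero.

C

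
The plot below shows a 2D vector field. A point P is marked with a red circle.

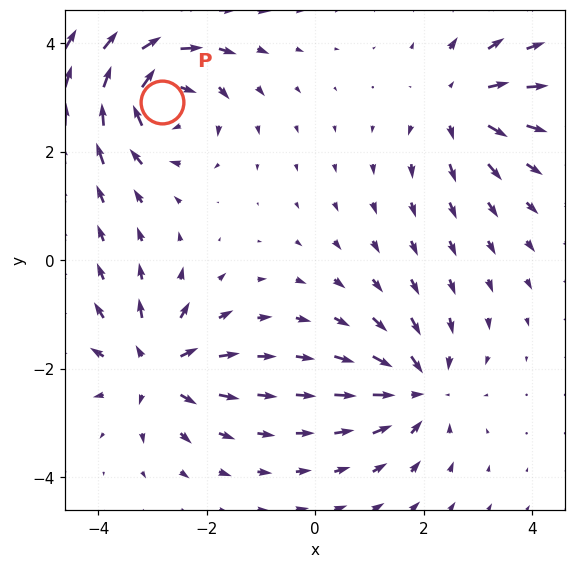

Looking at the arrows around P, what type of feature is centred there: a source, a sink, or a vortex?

At P (-2.8, 2.9) the arrows circulate clockwise. Divergence ≈0, curl about -6 — near-zero divergence with nonzero curl is a vortex.

vortex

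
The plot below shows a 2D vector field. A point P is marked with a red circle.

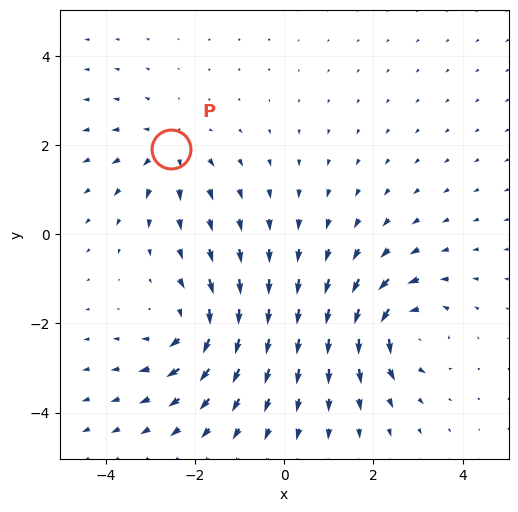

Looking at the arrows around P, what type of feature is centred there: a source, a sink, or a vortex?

At P (-2.5, 1.9) the arrows spread outward. Divergence about +3, curl ≈0 — positive divergence with near-zero curl is a source.

source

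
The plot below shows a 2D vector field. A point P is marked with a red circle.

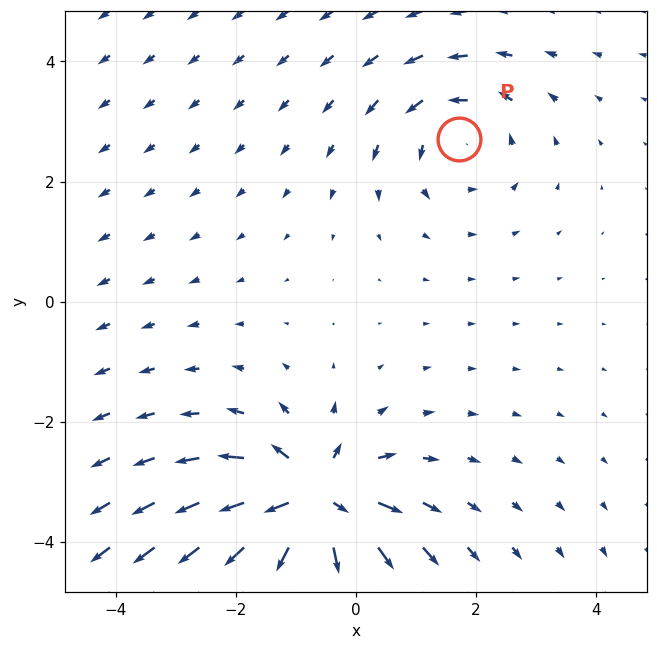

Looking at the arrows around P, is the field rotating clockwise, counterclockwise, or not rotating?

Near P at (1.7, 2.7) the arrows circulate counterclockwise. The curl (z-component) there is about +3; positive curl means counterclockwise rotation.

counterclockwise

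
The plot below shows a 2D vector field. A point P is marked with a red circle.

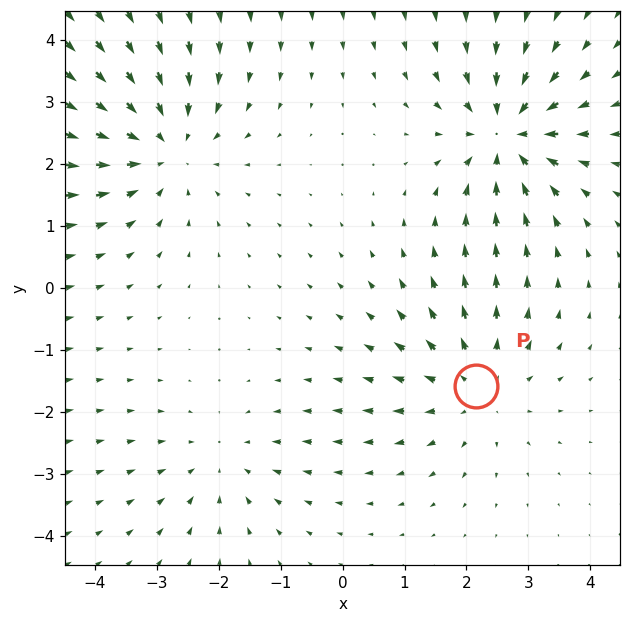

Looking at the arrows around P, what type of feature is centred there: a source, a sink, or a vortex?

At P (2.2, -1.6) the arrows spread outward. Divergence about +3, curl ≈0 — positive divergence with near-zero curl is a source.

source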